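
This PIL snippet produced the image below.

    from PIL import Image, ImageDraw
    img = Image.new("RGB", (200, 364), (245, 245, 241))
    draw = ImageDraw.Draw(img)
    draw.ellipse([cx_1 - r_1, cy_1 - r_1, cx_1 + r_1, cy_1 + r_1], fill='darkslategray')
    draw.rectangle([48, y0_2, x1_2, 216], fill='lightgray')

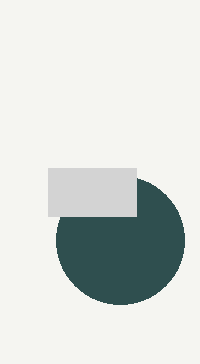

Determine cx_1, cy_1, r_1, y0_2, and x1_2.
cx_1 = 120; cy_1 = 240; r_1 = 64; y0_2 = 168; x1_2 = 136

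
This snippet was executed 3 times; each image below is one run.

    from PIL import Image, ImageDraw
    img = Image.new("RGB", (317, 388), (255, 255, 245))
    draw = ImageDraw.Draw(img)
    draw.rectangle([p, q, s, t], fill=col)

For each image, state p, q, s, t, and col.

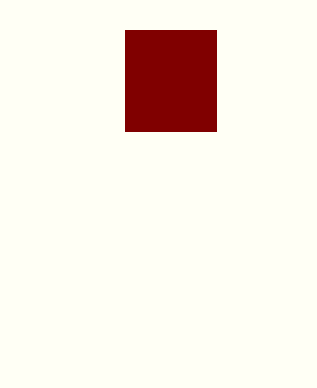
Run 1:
p = 125; q = 30; s = 216; t = 131; col = 'maroon'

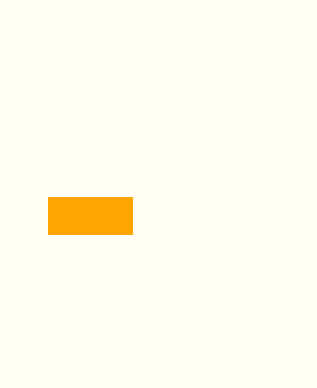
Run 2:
p = 48; q = 197; s = 132; t = 234; col = 'orange'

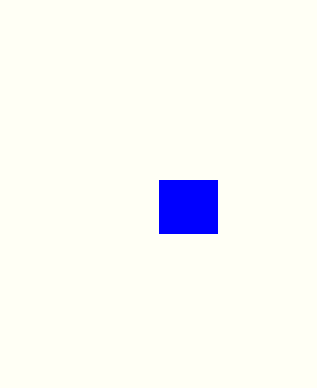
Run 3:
p = 159
q = 180
s = 217
t = 233
col = 'blue'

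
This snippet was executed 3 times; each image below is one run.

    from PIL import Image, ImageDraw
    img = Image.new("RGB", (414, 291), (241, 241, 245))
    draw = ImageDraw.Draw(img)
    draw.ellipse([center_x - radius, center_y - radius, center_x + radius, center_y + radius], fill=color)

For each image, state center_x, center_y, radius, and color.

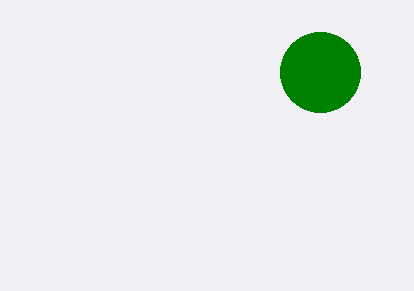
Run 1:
center_x = 320
center_y = 72
radius = 40
color = 'green'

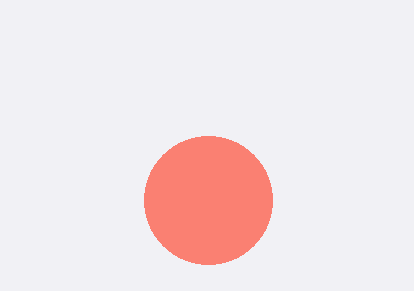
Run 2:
center_x = 208, center_y = 200, radius = 64, color = 'salmon'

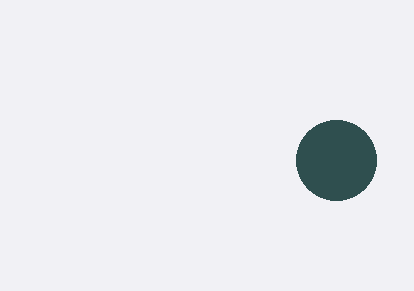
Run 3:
center_x = 336, center_y = 160, radius = 40, color = 'darkslategray'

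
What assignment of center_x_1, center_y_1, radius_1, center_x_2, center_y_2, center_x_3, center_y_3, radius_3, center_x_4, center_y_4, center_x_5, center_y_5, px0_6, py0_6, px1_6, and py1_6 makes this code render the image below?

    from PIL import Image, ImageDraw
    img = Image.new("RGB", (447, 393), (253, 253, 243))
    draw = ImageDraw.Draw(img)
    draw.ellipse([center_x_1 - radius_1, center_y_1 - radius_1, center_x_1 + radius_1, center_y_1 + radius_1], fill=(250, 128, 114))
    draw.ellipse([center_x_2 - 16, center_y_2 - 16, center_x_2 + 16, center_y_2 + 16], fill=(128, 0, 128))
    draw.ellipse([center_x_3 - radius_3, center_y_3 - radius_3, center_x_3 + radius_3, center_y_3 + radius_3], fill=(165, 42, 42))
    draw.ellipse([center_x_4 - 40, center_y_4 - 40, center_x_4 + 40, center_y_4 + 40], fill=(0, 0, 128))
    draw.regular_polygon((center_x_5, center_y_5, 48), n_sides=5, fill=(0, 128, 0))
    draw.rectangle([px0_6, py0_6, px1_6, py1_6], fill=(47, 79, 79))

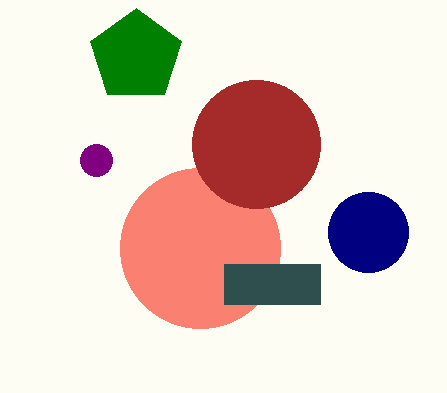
center_x_1 = 200, center_y_1 = 248, radius_1 = 80, center_x_2 = 96, center_y_2 = 160, center_x_3 = 256, center_y_3 = 144, radius_3 = 64, center_x_4 = 368, center_y_4 = 232, center_x_5 = 136, center_y_5 = 56, px0_6 = 224, py0_6 = 264, px1_6 = 320, py1_6 = 304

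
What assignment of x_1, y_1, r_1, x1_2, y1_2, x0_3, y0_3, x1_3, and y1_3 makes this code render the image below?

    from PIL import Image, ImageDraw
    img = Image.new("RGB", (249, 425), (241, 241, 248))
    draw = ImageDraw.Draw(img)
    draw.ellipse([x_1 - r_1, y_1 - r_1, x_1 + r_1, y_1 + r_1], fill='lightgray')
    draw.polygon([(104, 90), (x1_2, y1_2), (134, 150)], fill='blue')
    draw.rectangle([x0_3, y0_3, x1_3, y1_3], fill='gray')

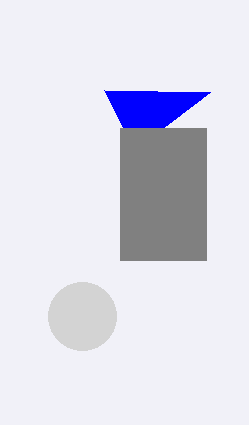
x_1 = 82, y_1 = 316, r_1 = 34, x1_2 = 210, y1_2 = 92, x0_3 = 120, y0_3 = 128, x1_3 = 206, y1_3 = 260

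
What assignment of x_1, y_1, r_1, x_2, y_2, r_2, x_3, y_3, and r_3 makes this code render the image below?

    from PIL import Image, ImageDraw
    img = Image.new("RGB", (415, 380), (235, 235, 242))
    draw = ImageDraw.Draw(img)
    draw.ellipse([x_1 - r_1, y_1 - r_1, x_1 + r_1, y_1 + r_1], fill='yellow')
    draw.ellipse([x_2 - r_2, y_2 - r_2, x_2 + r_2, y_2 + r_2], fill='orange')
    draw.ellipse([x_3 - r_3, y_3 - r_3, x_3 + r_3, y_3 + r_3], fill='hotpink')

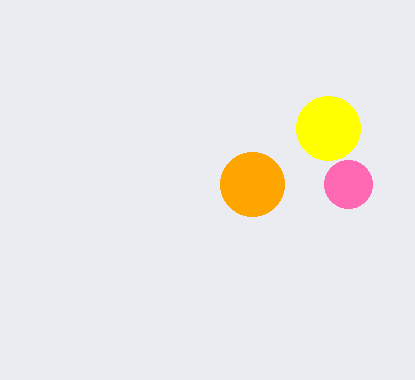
x_1 = 328; y_1 = 128; r_1 = 32; x_2 = 252; y_2 = 184; r_2 = 32; x_3 = 348; y_3 = 184; r_3 = 24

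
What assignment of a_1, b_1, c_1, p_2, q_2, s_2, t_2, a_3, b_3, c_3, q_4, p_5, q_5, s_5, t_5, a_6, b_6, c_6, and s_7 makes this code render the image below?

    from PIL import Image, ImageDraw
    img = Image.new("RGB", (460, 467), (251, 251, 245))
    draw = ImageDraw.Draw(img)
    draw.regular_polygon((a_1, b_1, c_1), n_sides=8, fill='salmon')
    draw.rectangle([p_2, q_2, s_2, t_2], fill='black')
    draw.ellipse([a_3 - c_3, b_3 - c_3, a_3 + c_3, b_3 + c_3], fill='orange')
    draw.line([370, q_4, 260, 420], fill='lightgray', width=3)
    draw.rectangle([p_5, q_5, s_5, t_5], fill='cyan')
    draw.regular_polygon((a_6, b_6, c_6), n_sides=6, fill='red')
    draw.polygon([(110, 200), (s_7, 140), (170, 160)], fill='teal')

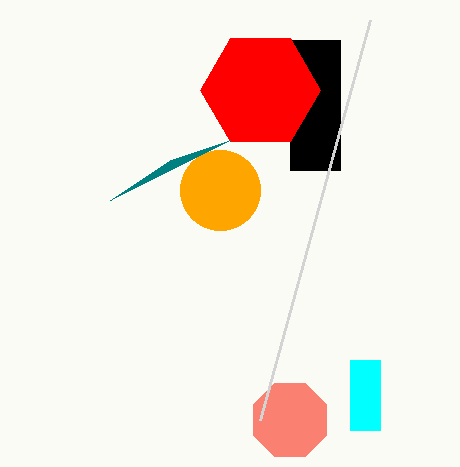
a_1 = 290, b_1 = 420, c_1 = 40, p_2 = 290, q_2 = 40, s_2 = 340, t_2 = 170, a_3 = 220, b_3 = 190, c_3 = 40, q_4 = 20, p_5 = 350, q_5 = 360, s_5 = 380, t_5 = 430, a_6 = 260, b_6 = 90, c_6 = 60, s_7 = 230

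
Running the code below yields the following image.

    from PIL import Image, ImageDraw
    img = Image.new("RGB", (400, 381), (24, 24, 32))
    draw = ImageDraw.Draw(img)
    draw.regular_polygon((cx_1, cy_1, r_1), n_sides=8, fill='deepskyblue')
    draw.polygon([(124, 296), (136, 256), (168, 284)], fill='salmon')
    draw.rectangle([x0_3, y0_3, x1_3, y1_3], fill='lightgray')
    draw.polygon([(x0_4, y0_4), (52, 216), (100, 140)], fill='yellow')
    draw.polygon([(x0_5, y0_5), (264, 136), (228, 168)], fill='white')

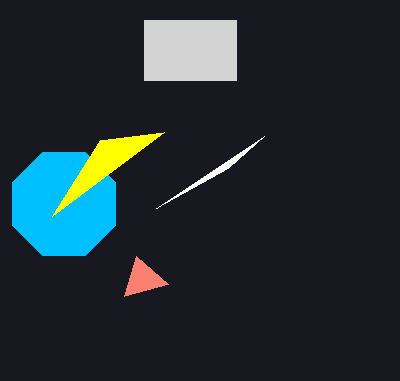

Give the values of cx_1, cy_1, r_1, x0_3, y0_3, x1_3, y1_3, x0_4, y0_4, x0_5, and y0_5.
cx_1 = 64; cy_1 = 204; r_1 = 56; x0_3 = 144; y0_3 = 20; x1_3 = 236; y1_3 = 80; x0_4 = 164; y0_4 = 132; x0_5 = 156; y0_5 = 208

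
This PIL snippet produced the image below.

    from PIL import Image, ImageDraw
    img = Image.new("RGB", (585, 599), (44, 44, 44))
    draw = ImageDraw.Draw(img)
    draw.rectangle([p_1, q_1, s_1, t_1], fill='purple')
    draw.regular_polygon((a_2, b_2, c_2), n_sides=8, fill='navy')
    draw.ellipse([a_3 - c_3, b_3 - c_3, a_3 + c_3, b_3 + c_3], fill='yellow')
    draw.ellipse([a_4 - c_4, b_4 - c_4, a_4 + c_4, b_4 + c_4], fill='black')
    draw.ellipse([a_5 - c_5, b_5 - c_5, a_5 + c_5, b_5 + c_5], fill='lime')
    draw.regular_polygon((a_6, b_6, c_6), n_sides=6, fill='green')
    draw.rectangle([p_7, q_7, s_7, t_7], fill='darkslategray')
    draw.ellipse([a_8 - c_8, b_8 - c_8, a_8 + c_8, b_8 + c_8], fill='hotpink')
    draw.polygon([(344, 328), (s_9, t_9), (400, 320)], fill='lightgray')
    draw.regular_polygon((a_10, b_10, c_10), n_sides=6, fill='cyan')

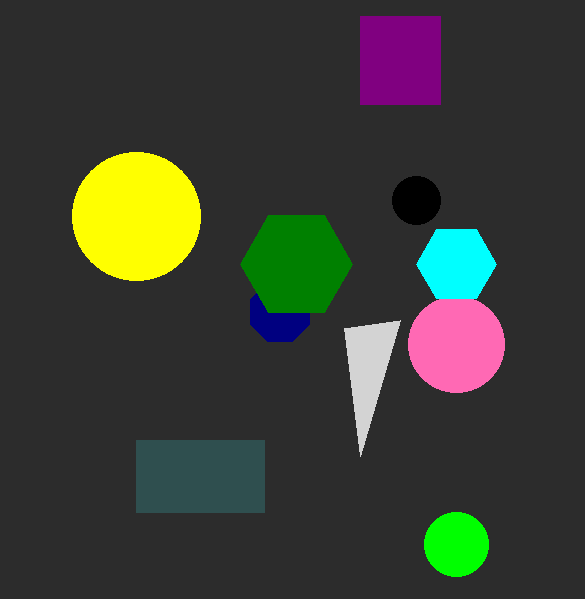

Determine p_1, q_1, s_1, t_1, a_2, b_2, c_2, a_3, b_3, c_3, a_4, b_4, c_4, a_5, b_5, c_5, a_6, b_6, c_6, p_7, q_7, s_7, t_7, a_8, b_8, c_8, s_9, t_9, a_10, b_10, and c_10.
p_1 = 360; q_1 = 16; s_1 = 440; t_1 = 104; a_2 = 280; b_2 = 312; c_2 = 32; a_3 = 136; b_3 = 216; c_3 = 64; a_4 = 416; b_4 = 200; c_4 = 24; a_5 = 456; b_5 = 544; c_5 = 32; a_6 = 296; b_6 = 264; c_6 = 56; p_7 = 136; q_7 = 440; s_7 = 264; t_7 = 512; a_8 = 456; b_8 = 344; c_8 = 48; s_9 = 360; t_9 = 456; a_10 = 456; b_10 = 264; c_10 = 40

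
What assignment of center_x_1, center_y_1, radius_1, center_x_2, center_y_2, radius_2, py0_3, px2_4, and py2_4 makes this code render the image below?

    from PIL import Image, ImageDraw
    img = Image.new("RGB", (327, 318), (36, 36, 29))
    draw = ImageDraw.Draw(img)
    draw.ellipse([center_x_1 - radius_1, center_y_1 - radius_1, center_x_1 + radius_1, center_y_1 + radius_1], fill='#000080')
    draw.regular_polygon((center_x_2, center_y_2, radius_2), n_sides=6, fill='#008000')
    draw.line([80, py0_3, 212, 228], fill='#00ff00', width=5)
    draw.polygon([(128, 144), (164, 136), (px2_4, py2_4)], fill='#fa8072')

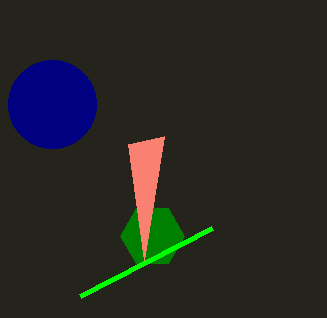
center_x_1 = 52, center_y_1 = 104, radius_1 = 44, center_x_2 = 152, center_y_2 = 236, radius_2 = 32, py0_3 = 296, px2_4 = 144, py2_4 = 260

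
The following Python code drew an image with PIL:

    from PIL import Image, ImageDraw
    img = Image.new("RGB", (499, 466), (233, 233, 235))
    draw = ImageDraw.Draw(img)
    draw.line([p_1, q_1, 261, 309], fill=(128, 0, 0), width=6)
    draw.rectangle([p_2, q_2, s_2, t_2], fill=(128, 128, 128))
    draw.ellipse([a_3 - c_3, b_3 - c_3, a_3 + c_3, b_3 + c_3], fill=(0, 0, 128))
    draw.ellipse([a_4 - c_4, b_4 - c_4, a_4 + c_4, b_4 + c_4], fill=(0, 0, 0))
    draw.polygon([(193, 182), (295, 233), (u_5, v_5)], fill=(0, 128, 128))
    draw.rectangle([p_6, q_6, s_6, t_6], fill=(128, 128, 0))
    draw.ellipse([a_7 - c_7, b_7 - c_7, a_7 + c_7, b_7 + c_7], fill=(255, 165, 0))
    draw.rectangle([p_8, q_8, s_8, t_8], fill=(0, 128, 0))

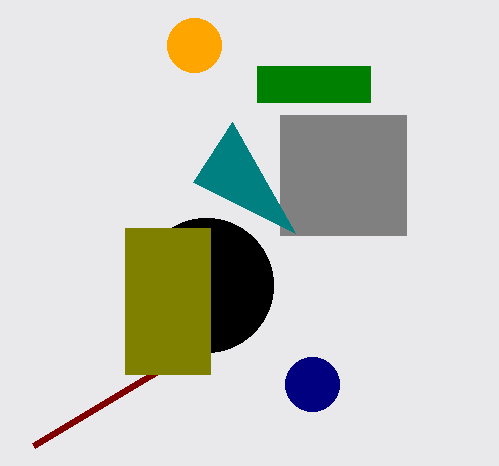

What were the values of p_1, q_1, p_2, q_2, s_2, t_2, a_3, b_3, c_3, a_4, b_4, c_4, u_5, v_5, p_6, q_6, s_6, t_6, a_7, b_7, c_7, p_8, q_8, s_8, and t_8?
p_1 = 34; q_1 = 445; p_2 = 280; q_2 = 115; s_2 = 406; t_2 = 235; a_3 = 312; b_3 = 384; c_3 = 27; a_4 = 206; b_4 = 285; c_4 = 67; u_5 = 232; v_5 = 122; p_6 = 125; q_6 = 228; s_6 = 210; t_6 = 374; a_7 = 194; b_7 = 45; c_7 = 27; p_8 = 257; q_8 = 66; s_8 = 370; t_8 = 102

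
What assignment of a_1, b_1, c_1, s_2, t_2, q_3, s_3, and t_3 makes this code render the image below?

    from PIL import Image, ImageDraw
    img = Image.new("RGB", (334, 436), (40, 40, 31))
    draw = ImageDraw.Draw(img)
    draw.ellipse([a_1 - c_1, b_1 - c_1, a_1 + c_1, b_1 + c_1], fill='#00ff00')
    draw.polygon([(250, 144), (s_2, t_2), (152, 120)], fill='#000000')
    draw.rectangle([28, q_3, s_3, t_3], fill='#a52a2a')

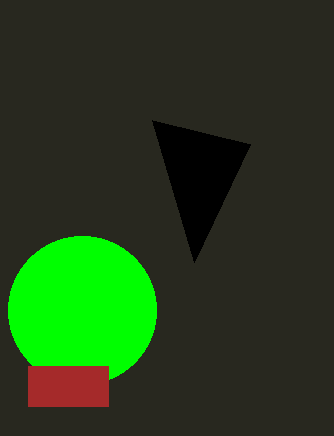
a_1 = 82
b_1 = 310
c_1 = 74
s_2 = 194
t_2 = 262
q_3 = 366
s_3 = 108
t_3 = 406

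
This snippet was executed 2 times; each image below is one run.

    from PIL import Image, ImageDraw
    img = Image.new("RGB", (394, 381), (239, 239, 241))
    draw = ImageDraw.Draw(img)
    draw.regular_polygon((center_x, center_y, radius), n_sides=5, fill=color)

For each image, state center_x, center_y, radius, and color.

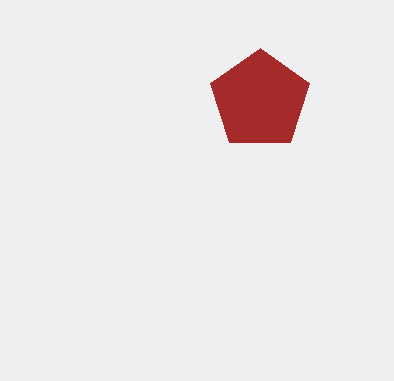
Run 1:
center_x = 260; center_y = 100; radius = 52; color = 'brown'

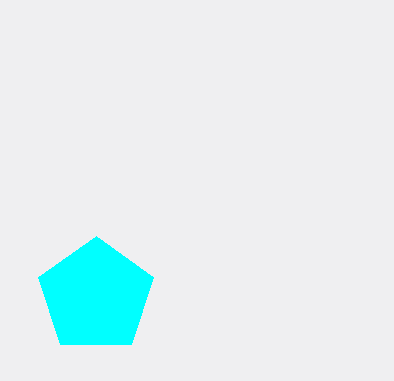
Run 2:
center_x = 96; center_y = 296; radius = 60; color = 'cyan'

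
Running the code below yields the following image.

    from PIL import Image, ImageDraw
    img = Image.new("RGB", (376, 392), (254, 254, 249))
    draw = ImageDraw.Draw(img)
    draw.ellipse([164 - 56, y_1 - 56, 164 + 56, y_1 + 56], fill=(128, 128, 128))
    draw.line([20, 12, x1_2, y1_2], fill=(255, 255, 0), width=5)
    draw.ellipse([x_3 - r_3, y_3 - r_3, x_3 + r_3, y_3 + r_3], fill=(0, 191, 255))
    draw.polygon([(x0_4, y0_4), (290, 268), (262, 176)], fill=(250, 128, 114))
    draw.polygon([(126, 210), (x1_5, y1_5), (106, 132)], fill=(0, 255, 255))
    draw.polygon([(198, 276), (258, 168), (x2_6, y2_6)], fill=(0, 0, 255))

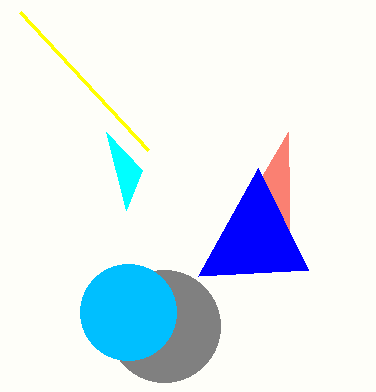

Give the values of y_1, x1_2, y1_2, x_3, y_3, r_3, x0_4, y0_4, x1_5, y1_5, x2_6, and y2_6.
y_1 = 326, x1_2 = 148, y1_2 = 150, x_3 = 128, y_3 = 312, r_3 = 48, x0_4 = 288, y0_4 = 132, x1_5 = 142, y1_5 = 170, x2_6 = 308, y2_6 = 270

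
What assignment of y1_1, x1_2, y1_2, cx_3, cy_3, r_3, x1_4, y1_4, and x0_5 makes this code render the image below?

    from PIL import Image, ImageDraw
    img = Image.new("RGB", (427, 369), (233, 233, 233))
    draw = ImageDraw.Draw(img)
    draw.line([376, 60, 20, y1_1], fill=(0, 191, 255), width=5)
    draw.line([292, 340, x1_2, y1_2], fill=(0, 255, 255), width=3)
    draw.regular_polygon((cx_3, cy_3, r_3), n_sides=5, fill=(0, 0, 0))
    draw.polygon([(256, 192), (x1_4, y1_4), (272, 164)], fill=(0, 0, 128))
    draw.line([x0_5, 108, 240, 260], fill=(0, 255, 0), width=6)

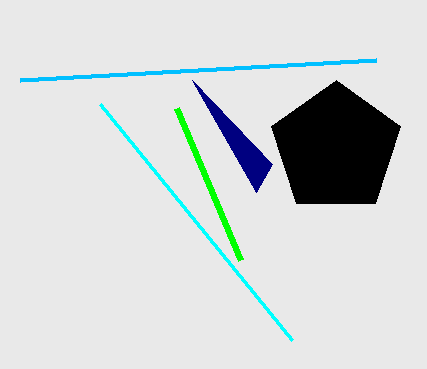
y1_1 = 80, x1_2 = 100, y1_2 = 104, cx_3 = 336, cy_3 = 148, r_3 = 68, x1_4 = 192, y1_4 = 80, x0_5 = 176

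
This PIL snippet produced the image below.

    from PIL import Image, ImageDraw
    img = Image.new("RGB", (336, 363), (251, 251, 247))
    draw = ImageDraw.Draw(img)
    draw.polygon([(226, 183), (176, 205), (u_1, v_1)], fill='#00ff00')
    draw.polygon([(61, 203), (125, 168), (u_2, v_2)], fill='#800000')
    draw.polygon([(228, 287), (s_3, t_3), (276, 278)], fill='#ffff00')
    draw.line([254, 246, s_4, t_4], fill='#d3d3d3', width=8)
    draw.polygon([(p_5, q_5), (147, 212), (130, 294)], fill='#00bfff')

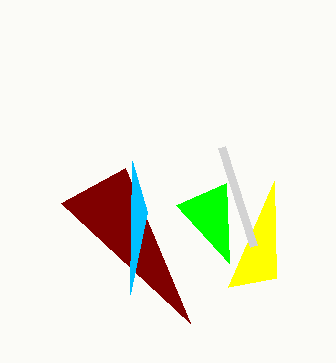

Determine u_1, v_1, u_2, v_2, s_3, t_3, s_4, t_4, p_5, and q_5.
u_1 = 229; v_1 = 263; u_2 = 190; v_2 = 323; s_3 = 274; t_3 = 181; s_4 = 222; t_4 = 147; p_5 = 132; q_5 = 161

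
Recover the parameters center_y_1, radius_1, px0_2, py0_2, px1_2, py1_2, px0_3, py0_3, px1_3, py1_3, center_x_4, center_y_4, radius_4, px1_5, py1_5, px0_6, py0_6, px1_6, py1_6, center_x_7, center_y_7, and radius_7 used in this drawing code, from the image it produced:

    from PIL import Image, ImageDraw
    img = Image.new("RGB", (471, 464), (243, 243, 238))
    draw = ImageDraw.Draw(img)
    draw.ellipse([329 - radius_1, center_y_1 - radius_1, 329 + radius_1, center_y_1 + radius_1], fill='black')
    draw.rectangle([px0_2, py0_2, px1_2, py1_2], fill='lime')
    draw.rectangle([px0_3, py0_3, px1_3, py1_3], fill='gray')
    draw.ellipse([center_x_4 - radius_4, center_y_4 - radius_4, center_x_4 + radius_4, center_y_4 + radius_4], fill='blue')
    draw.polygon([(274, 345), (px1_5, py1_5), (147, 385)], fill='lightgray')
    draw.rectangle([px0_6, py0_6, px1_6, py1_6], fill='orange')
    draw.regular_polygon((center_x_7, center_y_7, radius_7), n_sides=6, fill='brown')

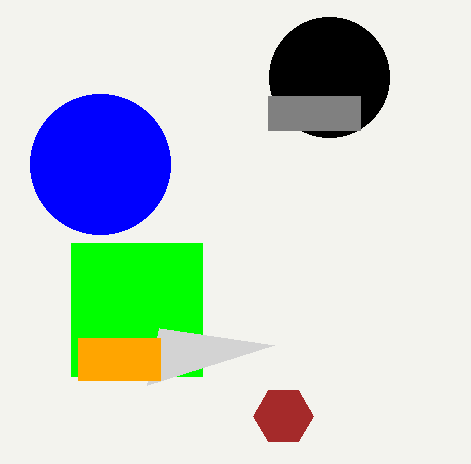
center_y_1 = 77; radius_1 = 60; px0_2 = 71; py0_2 = 243; px1_2 = 202; py1_2 = 376; px0_3 = 268; py0_3 = 96; px1_3 = 360; py1_3 = 130; center_x_4 = 100; center_y_4 = 164; radius_4 = 70; px1_5 = 159; py1_5 = 328; px0_6 = 78; py0_6 = 338; px1_6 = 160; py1_6 = 380; center_x_7 = 283; center_y_7 = 416; radius_7 = 30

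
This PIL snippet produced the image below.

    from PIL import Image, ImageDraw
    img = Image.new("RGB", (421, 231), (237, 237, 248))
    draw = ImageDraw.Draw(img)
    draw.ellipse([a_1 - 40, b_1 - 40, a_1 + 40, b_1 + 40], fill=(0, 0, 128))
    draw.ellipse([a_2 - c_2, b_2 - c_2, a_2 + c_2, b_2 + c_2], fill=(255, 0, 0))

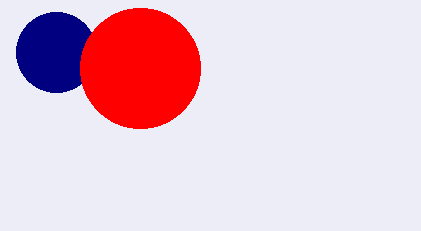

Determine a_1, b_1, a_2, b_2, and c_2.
a_1 = 56
b_1 = 52
a_2 = 140
b_2 = 68
c_2 = 60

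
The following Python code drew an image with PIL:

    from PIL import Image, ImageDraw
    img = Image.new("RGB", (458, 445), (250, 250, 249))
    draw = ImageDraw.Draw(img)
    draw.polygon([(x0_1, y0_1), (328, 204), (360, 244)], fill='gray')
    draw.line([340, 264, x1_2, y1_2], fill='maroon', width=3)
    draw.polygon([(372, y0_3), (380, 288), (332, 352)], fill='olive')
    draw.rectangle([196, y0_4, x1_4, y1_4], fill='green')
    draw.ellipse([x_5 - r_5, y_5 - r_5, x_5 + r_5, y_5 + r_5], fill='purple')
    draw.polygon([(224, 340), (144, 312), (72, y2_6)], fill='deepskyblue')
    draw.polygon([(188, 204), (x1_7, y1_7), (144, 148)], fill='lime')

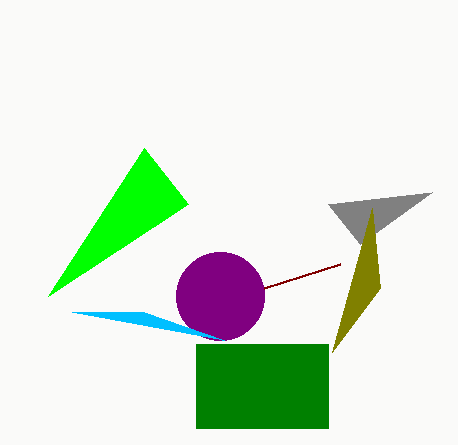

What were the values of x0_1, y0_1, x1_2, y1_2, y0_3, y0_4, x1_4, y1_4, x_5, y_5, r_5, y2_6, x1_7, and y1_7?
x0_1 = 432, y0_1 = 192, x1_2 = 264, y1_2 = 288, y0_3 = 208, y0_4 = 344, x1_4 = 328, y1_4 = 428, x_5 = 220, y_5 = 296, r_5 = 44, y2_6 = 312, x1_7 = 48, y1_7 = 296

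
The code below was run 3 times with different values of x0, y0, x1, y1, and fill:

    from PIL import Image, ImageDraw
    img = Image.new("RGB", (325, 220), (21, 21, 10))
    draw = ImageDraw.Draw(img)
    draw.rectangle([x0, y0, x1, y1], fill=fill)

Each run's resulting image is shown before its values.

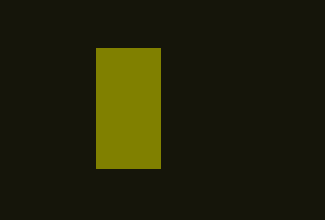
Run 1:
x0 = 96; y0 = 48; x1 = 160; y1 = 168; fill = 'olive'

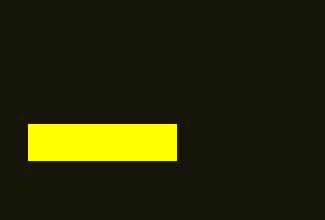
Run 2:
x0 = 28; y0 = 124; x1 = 176; y1 = 160; fill = 'yellow'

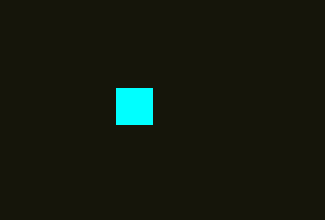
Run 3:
x0 = 116
y0 = 88
x1 = 152
y1 = 124
fill = 'cyan'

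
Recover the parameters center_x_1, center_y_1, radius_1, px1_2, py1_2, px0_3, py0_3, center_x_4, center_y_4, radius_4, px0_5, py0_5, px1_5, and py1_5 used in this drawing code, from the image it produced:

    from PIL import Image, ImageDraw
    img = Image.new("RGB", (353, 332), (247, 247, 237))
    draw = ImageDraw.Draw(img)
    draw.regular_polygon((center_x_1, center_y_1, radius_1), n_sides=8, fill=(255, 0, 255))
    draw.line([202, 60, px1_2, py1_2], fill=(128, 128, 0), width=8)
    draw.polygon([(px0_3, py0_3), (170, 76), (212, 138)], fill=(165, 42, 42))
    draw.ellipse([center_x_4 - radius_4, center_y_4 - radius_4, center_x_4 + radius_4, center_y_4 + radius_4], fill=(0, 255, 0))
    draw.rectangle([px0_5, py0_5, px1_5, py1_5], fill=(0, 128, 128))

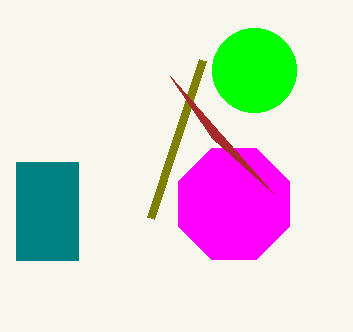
center_x_1 = 234, center_y_1 = 204, radius_1 = 60, px1_2 = 150, py1_2 = 218, px0_3 = 272, py0_3 = 192, center_x_4 = 254, center_y_4 = 70, radius_4 = 42, px0_5 = 16, py0_5 = 162, px1_5 = 78, py1_5 = 260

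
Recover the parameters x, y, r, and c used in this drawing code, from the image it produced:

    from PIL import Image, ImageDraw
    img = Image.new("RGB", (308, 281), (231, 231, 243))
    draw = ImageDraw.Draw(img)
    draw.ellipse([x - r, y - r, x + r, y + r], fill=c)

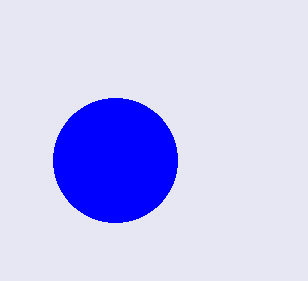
x = 115; y = 160; r = 62; c = 'blue'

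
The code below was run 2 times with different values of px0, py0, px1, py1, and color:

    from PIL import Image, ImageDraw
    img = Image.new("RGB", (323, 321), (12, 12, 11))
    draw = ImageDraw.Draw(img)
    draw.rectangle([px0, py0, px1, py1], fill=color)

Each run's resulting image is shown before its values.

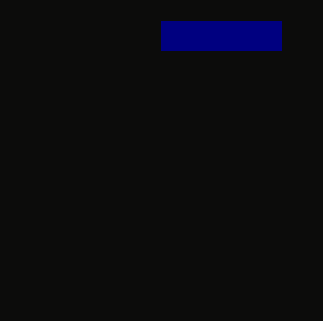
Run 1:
px0 = 161
py0 = 21
px1 = 281
py1 = 50
color = 'navy'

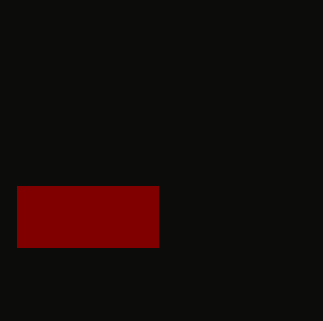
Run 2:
px0 = 17, py0 = 186, px1 = 158, py1 = 247, color = 'maroon'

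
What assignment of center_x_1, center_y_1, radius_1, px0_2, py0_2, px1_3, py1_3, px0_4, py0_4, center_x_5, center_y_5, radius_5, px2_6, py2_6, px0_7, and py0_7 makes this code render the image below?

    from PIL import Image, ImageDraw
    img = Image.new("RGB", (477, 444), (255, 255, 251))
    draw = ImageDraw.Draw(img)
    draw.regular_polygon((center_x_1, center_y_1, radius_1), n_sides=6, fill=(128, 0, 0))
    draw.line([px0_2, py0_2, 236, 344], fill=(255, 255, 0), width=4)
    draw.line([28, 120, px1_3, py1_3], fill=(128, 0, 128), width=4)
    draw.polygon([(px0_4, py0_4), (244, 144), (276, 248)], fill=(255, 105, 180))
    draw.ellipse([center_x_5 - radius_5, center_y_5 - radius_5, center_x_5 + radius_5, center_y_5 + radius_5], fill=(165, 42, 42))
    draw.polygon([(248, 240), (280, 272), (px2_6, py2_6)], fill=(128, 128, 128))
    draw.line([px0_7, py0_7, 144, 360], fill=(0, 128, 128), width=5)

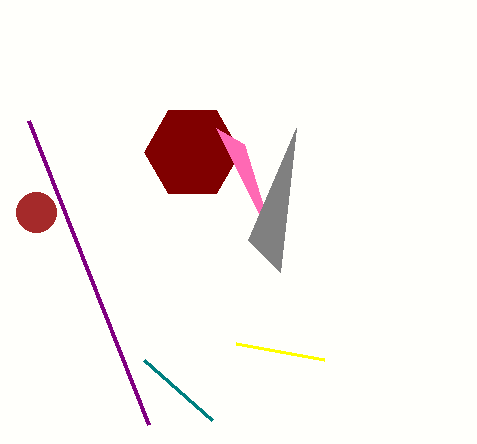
center_x_1 = 192, center_y_1 = 152, radius_1 = 48, px0_2 = 324, py0_2 = 360, px1_3 = 148, py1_3 = 424, px0_4 = 216, py0_4 = 128, center_x_5 = 36, center_y_5 = 212, radius_5 = 20, px2_6 = 296, py2_6 = 128, px0_7 = 212, py0_7 = 420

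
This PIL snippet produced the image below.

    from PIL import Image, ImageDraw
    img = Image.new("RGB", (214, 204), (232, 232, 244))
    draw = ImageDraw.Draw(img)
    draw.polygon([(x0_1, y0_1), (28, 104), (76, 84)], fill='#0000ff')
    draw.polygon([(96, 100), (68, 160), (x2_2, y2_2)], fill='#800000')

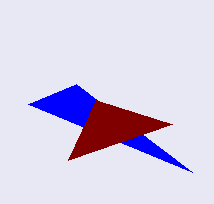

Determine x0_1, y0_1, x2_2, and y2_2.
x0_1 = 192
y0_1 = 172
x2_2 = 172
y2_2 = 124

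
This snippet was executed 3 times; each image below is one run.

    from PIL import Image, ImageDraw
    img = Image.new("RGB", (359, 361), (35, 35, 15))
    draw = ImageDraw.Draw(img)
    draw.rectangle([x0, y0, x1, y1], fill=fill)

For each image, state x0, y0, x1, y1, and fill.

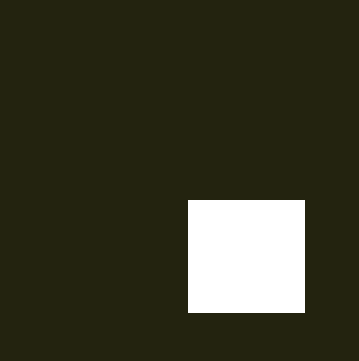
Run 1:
x0 = 188; y0 = 200; x1 = 304; y1 = 312; fill = 'white'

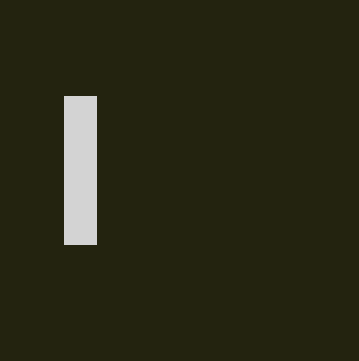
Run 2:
x0 = 64; y0 = 96; x1 = 96; y1 = 244; fill = 'lightgray'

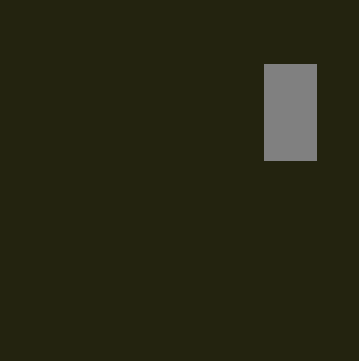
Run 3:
x0 = 264, y0 = 64, x1 = 316, y1 = 160, fill = 'gray'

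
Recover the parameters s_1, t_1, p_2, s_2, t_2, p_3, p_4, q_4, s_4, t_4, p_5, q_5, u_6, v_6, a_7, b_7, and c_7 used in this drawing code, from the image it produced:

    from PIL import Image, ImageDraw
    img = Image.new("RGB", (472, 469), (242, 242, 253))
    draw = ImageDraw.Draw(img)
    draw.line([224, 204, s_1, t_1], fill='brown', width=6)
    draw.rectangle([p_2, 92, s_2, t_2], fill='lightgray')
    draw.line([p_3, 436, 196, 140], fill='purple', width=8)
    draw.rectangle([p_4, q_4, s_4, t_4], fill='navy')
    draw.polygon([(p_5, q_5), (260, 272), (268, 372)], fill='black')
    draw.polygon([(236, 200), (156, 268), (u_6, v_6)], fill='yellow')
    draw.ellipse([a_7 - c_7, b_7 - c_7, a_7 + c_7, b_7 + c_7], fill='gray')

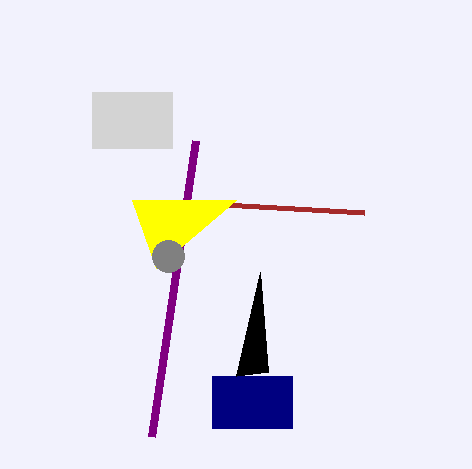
s_1 = 364, t_1 = 212, p_2 = 92, s_2 = 172, t_2 = 148, p_3 = 152, p_4 = 212, q_4 = 376, s_4 = 292, t_4 = 428, p_5 = 236, q_5 = 376, u_6 = 132, v_6 = 200, a_7 = 168, b_7 = 256, c_7 = 16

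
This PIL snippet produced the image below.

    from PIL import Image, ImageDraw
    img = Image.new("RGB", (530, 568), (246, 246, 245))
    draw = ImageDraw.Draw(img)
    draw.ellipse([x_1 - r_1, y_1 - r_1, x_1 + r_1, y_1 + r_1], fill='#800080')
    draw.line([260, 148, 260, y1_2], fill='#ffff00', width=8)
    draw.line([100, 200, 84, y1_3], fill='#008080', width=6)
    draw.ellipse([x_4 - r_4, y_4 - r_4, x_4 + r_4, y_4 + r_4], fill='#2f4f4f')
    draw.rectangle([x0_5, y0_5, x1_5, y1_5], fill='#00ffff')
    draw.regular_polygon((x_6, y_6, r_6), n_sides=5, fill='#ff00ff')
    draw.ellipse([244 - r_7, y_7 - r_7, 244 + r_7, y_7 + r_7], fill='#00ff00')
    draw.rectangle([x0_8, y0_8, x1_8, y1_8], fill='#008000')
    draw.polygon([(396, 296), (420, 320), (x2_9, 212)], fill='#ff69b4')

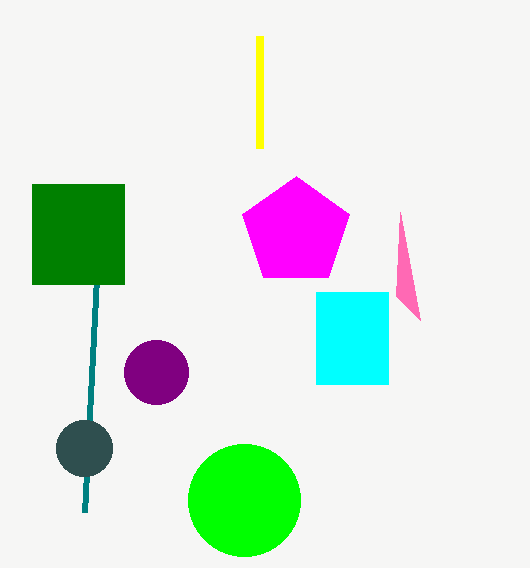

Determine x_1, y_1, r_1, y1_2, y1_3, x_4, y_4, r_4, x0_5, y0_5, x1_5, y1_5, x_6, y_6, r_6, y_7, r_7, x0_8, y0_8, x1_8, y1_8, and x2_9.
x_1 = 156, y_1 = 372, r_1 = 32, y1_2 = 36, y1_3 = 512, x_4 = 84, y_4 = 448, r_4 = 28, x0_5 = 316, y0_5 = 292, x1_5 = 388, y1_5 = 384, x_6 = 296, y_6 = 232, r_6 = 56, y_7 = 500, r_7 = 56, x0_8 = 32, y0_8 = 184, x1_8 = 124, y1_8 = 284, x2_9 = 400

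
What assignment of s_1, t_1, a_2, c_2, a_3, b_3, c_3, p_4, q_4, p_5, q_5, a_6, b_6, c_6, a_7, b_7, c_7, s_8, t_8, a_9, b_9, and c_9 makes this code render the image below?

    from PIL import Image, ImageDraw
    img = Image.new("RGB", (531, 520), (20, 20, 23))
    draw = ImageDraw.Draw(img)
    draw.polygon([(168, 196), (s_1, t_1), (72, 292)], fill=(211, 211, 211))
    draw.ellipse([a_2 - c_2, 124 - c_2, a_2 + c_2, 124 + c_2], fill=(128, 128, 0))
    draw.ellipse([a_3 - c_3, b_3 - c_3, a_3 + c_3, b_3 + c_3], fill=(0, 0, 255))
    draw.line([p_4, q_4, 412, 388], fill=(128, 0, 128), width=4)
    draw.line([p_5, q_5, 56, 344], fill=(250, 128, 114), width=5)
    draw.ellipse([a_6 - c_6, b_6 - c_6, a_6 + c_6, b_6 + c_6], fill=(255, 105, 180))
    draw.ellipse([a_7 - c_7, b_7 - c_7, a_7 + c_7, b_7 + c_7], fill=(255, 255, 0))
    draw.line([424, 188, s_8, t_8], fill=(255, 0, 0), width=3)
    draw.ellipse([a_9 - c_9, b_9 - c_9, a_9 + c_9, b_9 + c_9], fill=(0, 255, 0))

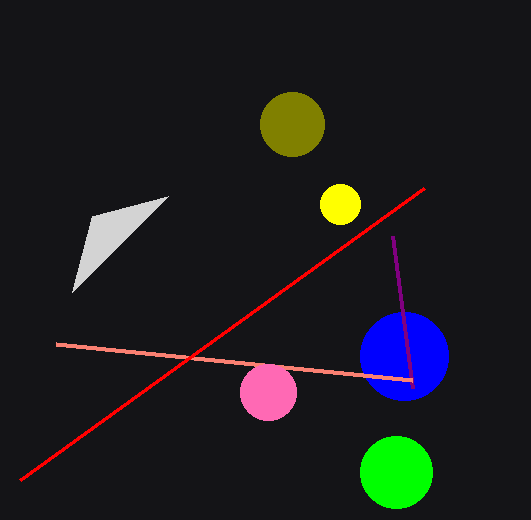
s_1 = 92
t_1 = 216
a_2 = 292
c_2 = 32
a_3 = 404
b_3 = 356
c_3 = 44
p_4 = 392
q_4 = 236
p_5 = 412
q_5 = 380
a_6 = 268
b_6 = 392
c_6 = 28
a_7 = 340
b_7 = 204
c_7 = 20
s_8 = 20
t_8 = 480
a_9 = 396
b_9 = 472
c_9 = 36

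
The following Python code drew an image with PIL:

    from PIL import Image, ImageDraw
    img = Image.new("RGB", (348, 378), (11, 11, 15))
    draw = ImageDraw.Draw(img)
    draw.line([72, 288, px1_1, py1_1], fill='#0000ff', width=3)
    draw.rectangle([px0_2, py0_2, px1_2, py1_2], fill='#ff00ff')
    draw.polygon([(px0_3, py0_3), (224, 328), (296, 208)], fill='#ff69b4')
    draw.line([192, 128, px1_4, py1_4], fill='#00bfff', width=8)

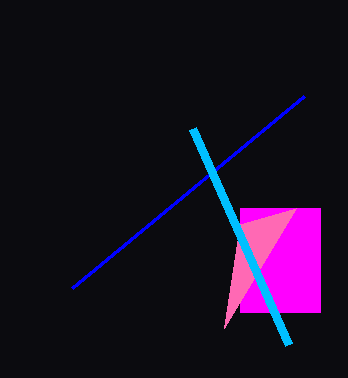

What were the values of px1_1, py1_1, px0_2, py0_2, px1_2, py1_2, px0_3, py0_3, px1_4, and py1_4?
px1_1 = 304, py1_1 = 96, px0_2 = 240, py0_2 = 208, px1_2 = 320, py1_2 = 312, px0_3 = 240, py0_3 = 224, px1_4 = 288, py1_4 = 344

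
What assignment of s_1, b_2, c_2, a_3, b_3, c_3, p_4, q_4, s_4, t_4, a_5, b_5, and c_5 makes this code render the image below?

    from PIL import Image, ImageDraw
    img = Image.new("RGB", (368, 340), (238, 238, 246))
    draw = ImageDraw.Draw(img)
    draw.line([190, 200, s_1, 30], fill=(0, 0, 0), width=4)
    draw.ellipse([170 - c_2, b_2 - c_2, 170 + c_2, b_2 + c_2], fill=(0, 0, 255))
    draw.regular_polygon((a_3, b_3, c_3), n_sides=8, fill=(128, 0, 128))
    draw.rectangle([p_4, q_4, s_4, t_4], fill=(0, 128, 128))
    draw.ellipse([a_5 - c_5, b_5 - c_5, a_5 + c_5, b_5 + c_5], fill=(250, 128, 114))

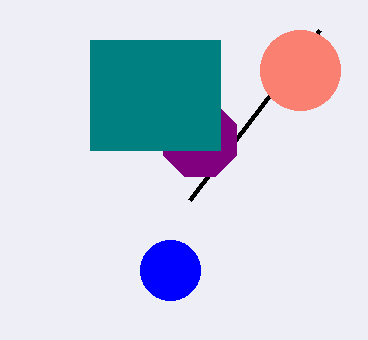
s_1 = 320
b_2 = 270
c_2 = 30
a_3 = 200
b_3 = 140
c_3 = 40
p_4 = 90
q_4 = 40
s_4 = 220
t_4 = 150
a_5 = 300
b_5 = 70
c_5 = 40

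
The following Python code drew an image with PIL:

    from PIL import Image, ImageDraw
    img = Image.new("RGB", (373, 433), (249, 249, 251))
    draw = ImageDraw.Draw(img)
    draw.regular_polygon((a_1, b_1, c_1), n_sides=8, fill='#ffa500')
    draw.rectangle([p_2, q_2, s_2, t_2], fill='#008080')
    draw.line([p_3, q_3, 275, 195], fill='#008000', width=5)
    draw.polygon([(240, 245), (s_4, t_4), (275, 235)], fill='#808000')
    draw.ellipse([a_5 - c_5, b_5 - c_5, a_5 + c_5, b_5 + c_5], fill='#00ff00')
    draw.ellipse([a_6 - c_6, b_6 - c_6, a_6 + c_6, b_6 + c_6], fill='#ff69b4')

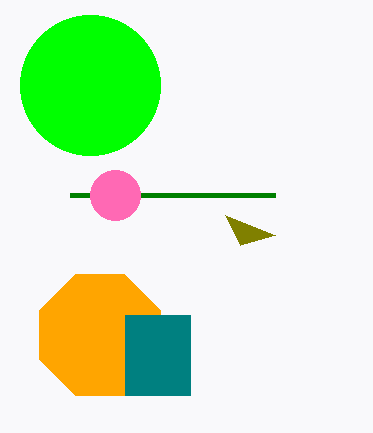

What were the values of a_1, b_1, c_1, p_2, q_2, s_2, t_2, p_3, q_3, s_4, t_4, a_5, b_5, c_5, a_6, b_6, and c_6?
a_1 = 100; b_1 = 335; c_1 = 65; p_2 = 125; q_2 = 315; s_2 = 190; t_2 = 395; p_3 = 70; q_3 = 195; s_4 = 225; t_4 = 215; a_5 = 90; b_5 = 85; c_5 = 70; a_6 = 115; b_6 = 195; c_6 = 25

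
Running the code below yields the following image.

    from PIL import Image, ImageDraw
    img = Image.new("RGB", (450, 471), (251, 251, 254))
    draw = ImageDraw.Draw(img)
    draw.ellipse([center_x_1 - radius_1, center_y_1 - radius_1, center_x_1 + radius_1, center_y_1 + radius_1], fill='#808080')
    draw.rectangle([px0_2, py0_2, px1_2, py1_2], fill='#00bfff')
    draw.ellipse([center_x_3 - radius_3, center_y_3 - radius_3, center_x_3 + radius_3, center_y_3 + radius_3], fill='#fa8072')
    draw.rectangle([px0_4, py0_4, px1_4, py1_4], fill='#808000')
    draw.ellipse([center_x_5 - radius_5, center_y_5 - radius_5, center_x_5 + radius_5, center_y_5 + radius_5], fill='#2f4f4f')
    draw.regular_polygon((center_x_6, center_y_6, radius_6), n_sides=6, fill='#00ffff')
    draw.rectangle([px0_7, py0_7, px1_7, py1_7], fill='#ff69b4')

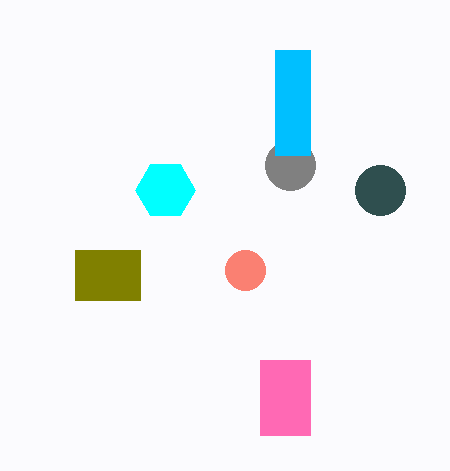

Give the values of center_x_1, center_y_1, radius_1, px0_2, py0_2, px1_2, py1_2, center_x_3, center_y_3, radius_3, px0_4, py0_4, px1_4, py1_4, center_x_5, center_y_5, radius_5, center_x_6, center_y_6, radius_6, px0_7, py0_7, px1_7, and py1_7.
center_x_1 = 290, center_y_1 = 165, radius_1 = 25, px0_2 = 275, py0_2 = 50, px1_2 = 310, py1_2 = 155, center_x_3 = 245, center_y_3 = 270, radius_3 = 20, px0_4 = 75, py0_4 = 250, px1_4 = 140, py1_4 = 300, center_x_5 = 380, center_y_5 = 190, radius_5 = 25, center_x_6 = 165, center_y_6 = 190, radius_6 = 30, px0_7 = 260, py0_7 = 360, px1_7 = 310, py1_7 = 435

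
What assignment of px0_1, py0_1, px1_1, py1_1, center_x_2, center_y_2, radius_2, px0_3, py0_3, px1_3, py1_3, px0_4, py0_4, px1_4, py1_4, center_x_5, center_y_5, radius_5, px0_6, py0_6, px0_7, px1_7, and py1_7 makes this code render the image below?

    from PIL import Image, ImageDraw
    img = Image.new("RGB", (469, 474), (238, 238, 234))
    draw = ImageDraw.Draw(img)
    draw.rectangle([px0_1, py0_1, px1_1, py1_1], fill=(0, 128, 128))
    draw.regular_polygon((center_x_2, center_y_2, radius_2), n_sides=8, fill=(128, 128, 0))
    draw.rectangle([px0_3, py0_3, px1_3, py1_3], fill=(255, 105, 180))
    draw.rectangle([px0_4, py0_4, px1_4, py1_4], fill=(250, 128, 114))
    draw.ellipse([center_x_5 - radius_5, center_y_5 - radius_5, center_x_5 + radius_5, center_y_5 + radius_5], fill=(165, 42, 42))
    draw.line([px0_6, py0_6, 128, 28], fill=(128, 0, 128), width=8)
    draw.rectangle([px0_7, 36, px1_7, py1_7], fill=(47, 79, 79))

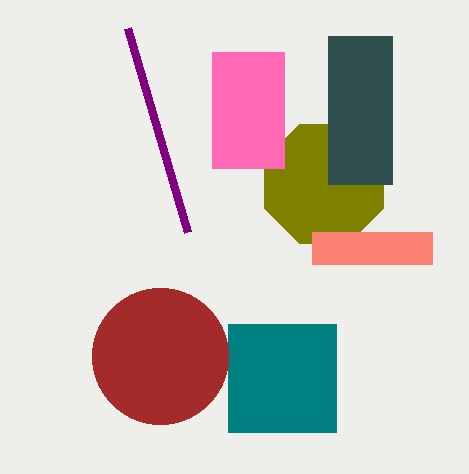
px0_1 = 228; py0_1 = 324; px1_1 = 336; py1_1 = 432; center_x_2 = 324; center_y_2 = 184; radius_2 = 64; px0_3 = 212; py0_3 = 52; px1_3 = 284; py1_3 = 168; px0_4 = 312; py0_4 = 232; px1_4 = 432; py1_4 = 264; center_x_5 = 160; center_y_5 = 356; radius_5 = 68; px0_6 = 188; py0_6 = 232; px0_7 = 328; px1_7 = 392; py1_7 = 184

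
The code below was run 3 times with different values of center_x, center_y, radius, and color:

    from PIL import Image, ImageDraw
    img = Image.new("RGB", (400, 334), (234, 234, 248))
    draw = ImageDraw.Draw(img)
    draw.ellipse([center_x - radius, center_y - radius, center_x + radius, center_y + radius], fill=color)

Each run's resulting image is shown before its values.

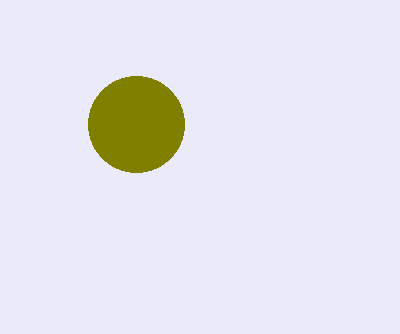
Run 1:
center_x = 136
center_y = 124
radius = 48
color = 'olive'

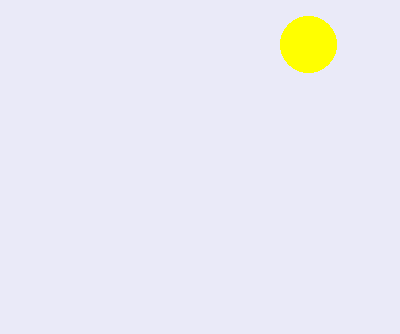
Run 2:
center_x = 308, center_y = 44, radius = 28, color = 'yellow'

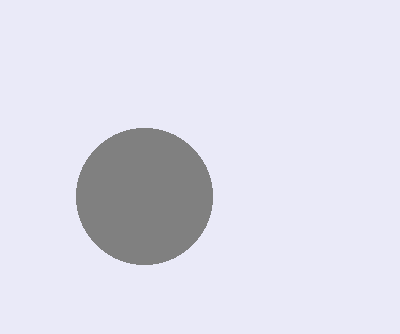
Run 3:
center_x = 144
center_y = 196
radius = 68
color = 'gray'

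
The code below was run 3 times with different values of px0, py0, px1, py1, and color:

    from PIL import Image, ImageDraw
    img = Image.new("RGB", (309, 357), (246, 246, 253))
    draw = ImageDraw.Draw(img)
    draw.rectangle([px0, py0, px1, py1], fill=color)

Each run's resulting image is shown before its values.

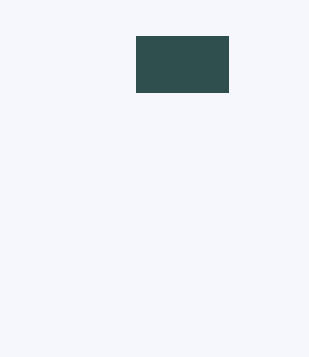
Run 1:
px0 = 136
py0 = 36
px1 = 228
py1 = 92
color = 'darkslategray'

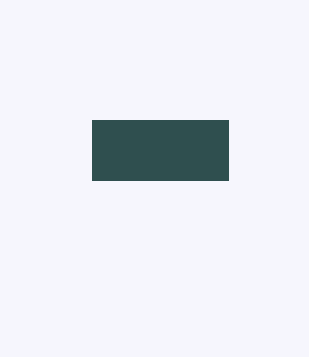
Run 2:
px0 = 92; py0 = 120; px1 = 228; py1 = 180; color = 'darkslategray'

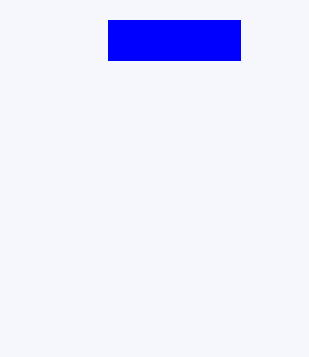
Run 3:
px0 = 108
py0 = 20
px1 = 240
py1 = 60
color = 'blue'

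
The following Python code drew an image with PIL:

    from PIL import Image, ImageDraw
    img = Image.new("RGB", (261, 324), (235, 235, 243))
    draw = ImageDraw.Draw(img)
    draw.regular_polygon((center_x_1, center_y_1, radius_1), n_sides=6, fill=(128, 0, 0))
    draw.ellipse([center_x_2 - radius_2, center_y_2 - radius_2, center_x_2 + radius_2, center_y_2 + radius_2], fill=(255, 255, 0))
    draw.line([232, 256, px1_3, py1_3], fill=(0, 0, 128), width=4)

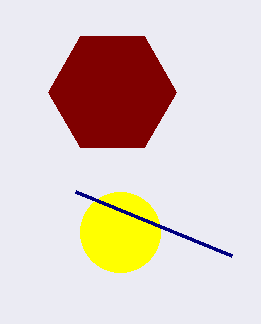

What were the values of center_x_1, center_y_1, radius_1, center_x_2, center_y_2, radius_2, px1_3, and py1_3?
center_x_1 = 112, center_y_1 = 92, radius_1 = 64, center_x_2 = 120, center_y_2 = 232, radius_2 = 40, px1_3 = 76, py1_3 = 192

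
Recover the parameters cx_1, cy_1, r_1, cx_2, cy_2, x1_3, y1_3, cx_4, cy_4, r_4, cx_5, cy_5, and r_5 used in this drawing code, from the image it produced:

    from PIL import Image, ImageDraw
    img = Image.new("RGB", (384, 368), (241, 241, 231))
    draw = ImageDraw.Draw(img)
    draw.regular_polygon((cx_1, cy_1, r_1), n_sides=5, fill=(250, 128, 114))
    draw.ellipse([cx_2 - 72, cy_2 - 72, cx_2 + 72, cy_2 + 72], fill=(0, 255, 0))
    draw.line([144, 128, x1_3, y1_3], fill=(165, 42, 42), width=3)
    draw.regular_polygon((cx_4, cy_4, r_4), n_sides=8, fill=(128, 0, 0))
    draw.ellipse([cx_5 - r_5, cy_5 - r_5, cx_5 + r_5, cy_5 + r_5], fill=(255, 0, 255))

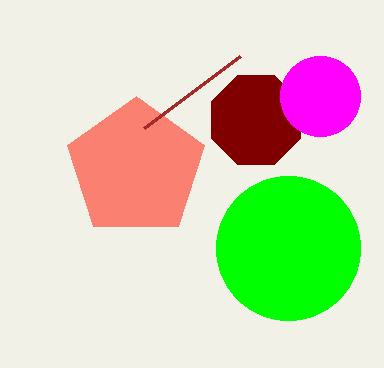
cx_1 = 136; cy_1 = 168; r_1 = 72; cx_2 = 288; cy_2 = 248; x1_3 = 240; y1_3 = 56; cx_4 = 256; cy_4 = 120; r_4 = 48; cx_5 = 320; cy_5 = 96; r_5 = 40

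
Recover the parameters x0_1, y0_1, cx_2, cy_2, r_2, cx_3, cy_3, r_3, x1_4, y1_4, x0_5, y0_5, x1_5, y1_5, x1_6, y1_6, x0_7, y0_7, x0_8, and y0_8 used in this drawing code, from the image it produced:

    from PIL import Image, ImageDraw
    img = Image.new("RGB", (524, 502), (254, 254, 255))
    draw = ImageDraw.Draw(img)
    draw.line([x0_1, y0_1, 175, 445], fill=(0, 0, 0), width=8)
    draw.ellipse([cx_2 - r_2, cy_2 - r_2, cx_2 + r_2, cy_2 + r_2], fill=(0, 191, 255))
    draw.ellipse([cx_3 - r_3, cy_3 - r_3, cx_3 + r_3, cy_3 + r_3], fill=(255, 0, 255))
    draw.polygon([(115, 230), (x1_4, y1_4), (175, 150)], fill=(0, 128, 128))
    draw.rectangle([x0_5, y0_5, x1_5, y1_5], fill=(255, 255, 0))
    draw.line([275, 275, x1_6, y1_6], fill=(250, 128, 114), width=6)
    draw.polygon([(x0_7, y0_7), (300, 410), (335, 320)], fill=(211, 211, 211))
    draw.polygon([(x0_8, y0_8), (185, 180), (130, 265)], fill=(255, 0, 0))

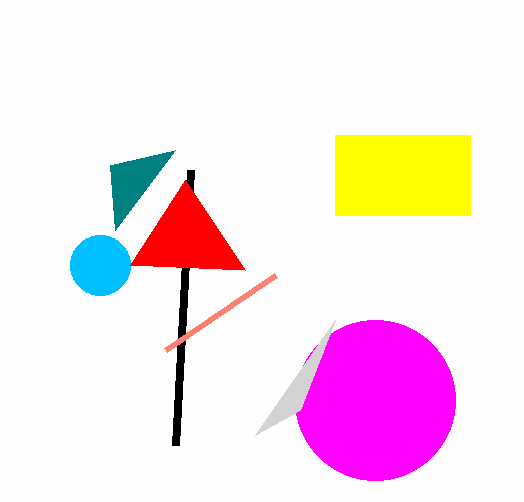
x0_1 = 190, y0_1 = 170, cx_2 = 100, cy_2 = 265, r_2 = 30, cx_3 = 375, cy_3 = 400, r_3 = 80, x1_4 = 110, y1_4 = 165, x0_5 = 335, y0_5 = 135, x1_5 = 470, y1_5 = 215, x1_6 = 165, y1_6 = 350, x0_7 = 255, y0_7 = 435, x0_8 = 245, y0_8 = 270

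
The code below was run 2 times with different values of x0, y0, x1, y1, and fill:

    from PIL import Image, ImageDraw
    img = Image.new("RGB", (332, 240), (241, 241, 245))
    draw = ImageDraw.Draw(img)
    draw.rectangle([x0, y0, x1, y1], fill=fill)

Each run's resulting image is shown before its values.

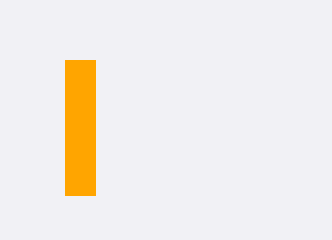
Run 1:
x0 = 65
y0 = 60
x1 = 95
y1 = 195
fill = 'orange'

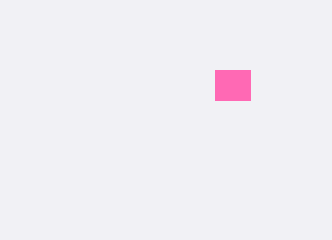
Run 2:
x0 = 215; y0 = 70; x1 = 250; y1 = 100; fill = 'hotpink'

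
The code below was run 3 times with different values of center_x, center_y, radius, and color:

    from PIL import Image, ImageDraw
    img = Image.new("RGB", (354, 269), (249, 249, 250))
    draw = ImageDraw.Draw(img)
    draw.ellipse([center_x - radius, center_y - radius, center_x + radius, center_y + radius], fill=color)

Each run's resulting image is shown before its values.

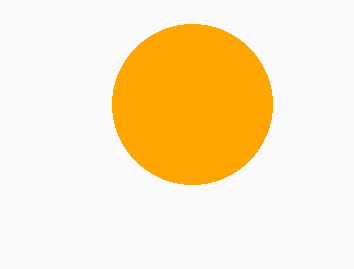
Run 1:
center_x = 192; center_y = 104; radius = 80; color = 'orange'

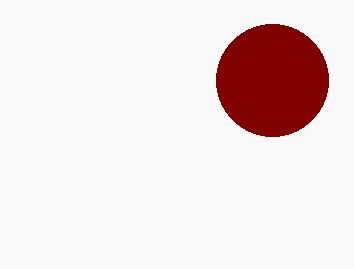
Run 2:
center_x = 272, center_y = 80, radius = 56, color = 'maroon'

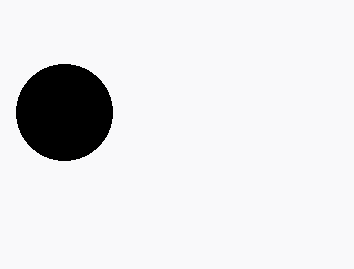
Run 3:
center_x = 64, center_y = 112, radius = 48, color = 'black'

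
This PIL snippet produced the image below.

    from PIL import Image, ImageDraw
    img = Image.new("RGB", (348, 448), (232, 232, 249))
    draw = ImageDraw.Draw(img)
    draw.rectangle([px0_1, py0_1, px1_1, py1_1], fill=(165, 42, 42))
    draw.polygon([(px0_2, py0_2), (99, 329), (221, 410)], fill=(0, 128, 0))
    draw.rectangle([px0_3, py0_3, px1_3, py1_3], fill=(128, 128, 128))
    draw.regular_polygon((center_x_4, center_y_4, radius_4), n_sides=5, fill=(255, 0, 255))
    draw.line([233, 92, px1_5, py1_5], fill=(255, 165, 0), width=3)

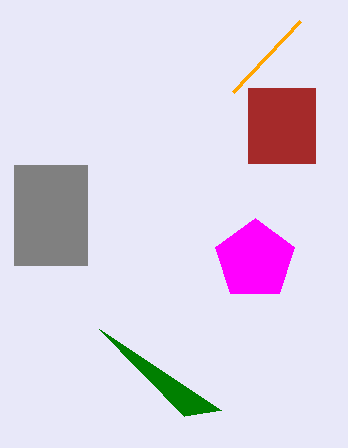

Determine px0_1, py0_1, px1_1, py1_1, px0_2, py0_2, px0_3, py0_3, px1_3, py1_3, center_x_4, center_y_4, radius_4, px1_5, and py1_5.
px0_1 = 248; py0_1 = 88; px1_1 = 315; py1_1 = 163; px0_2 = 184; py0_2 = 416; px0_3 = 14; py0_3 = 165; px1_3 = 87; py1_3 = 265; center_x_4 = 255; center_y_4 = 260; radius_4 = 42; px1_5 = 300; py1_5 = 21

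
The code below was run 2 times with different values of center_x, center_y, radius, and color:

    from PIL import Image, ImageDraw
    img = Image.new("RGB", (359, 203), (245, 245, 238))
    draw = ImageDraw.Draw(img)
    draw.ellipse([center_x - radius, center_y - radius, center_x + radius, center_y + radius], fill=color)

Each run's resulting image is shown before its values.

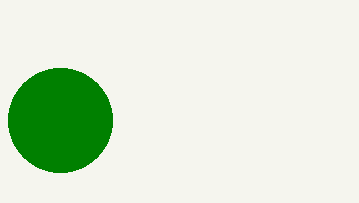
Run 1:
center_x = 60
center_y = 120
radius = 52
color = 'green'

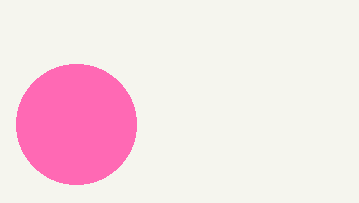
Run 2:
center_x = 76; center_y = 124; radius = 60; color = 'hotpink'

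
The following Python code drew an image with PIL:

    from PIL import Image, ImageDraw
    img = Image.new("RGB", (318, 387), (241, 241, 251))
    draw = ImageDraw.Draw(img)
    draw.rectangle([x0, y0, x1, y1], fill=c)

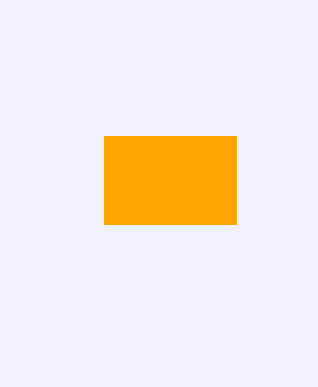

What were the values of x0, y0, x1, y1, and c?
x0 = 104
y0 = 136
x1 = 236
y1 = 224
c = 'orange'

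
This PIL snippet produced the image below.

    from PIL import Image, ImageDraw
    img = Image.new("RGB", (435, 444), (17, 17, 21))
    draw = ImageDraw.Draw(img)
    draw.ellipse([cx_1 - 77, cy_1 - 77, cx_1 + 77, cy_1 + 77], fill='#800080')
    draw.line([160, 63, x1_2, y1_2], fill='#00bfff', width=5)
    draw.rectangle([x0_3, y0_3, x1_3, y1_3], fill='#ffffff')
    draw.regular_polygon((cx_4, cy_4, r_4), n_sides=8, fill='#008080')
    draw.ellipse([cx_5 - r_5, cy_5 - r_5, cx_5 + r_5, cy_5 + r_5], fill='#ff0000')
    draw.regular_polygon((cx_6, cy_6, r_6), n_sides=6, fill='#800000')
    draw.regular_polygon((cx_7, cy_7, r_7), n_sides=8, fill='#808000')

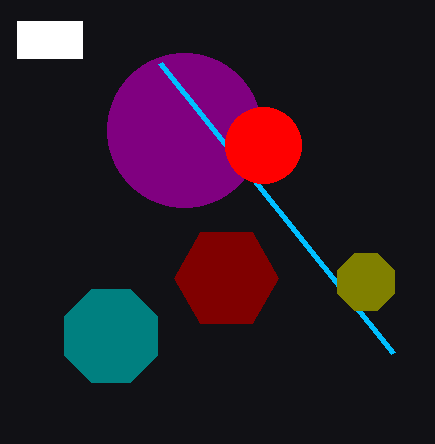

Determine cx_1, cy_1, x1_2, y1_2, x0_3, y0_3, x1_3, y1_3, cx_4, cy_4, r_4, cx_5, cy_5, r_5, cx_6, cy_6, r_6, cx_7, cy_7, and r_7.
cx_1 = 184; cy_1 = 130; x1_2 = 393; y1_2 = 353; x0_3 = 17; y0_3 = 21; x1_3 = 82; y1_3 = 58; cx_4 = 111; cy_4 = 336; r_4 = 50; cx_5 = 263; cy_5 = 145; r_5 = 38; cx_6 = 226; cy_6 = 278; r_6 = 52; cx_7 = 366; cy_7 = 282; r_7 = 31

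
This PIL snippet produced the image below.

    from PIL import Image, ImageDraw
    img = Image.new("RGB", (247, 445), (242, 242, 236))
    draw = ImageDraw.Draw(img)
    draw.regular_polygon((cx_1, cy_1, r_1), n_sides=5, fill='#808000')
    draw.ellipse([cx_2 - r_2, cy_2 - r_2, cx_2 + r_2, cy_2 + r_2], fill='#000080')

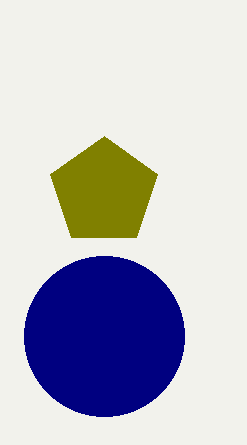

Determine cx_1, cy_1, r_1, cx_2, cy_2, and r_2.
cx_1 = 104
cy_1 = 192
r_1 = 56
cx_2 = 104
cy_2 = 336
r_2 = 80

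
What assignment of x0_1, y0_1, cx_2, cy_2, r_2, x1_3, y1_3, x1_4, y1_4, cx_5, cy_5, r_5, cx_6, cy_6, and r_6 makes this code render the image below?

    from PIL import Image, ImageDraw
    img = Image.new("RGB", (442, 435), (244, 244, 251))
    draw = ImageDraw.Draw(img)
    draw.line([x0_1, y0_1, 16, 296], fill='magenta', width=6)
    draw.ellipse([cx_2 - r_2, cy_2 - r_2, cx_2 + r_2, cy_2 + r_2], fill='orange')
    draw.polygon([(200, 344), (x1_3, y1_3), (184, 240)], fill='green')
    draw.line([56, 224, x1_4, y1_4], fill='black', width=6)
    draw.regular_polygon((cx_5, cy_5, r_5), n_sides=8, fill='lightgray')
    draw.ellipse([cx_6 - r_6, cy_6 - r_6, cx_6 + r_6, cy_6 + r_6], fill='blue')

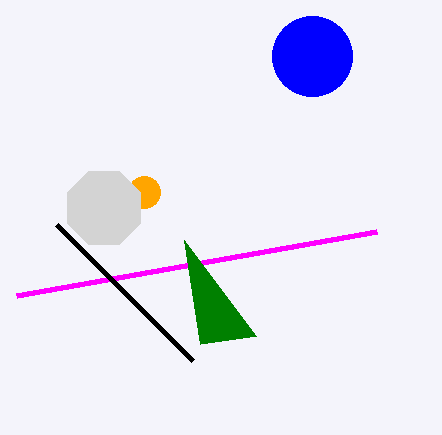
x0_1 = 376, y0_1 = 232, cx_2 = 144, cy_2 = 192, r_2 = 16, x1_3 = 256, y1_3 = 336, x1_4 = 192, y1_4 = 360, cx_5 = 104, cy_5 = 208, r_5 = 40, cx_6 = 312, cy_6 = 56, r_6 = 40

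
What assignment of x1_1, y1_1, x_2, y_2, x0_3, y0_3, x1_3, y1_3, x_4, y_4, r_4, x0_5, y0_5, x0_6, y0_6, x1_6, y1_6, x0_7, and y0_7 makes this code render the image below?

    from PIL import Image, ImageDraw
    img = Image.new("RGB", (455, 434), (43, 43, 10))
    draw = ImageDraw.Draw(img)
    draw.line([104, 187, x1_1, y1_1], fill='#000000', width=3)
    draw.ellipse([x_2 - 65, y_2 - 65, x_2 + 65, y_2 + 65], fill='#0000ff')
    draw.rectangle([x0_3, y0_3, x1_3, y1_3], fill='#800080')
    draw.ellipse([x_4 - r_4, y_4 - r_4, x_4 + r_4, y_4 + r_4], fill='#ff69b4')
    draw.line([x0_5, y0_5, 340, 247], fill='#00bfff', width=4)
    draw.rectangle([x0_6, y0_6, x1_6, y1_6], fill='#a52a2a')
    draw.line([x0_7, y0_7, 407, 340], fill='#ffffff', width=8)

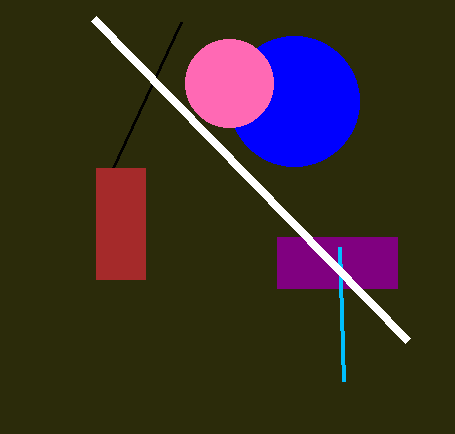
x1_1 = 181; y1_1 = 22; x_2 = 294; y_2 = 101; x0_3 = 277; y0_3 = 237; x1_3 = 397; y1_3 = 288; x_4 = 229; y_4 = 83; r_4 = 44; x0_5 = 344; y0_5 = 381; x0_6 = 96; y0_6 = 168; x1_6 = 145; y1_6 = 279; x0_7 = 93; y0_7 = 18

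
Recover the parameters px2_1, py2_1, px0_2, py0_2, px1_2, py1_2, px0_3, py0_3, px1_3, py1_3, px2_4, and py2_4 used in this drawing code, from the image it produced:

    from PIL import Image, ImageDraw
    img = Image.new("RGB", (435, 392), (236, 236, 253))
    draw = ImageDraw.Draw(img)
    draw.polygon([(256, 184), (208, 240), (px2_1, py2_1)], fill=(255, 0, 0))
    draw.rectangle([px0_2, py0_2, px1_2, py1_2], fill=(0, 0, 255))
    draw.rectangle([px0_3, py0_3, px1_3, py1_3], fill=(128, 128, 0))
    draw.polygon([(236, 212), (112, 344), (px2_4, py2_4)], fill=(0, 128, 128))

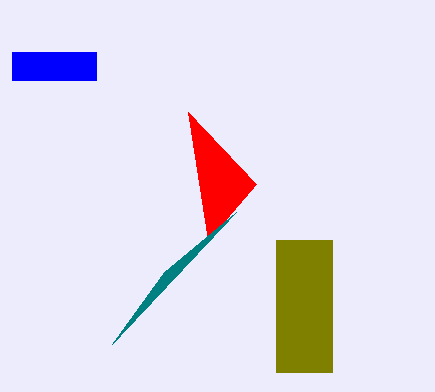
px2_1 = 188, py2_1 = 112, px0_2 = 12, py0_2 = 52, px1_2 = 96, py1_2 = 80, px0_3 = 276, py0_3 = 240, px1_3 = 332, py1_3 = 372, px2_4 = 164, py2_4 = 272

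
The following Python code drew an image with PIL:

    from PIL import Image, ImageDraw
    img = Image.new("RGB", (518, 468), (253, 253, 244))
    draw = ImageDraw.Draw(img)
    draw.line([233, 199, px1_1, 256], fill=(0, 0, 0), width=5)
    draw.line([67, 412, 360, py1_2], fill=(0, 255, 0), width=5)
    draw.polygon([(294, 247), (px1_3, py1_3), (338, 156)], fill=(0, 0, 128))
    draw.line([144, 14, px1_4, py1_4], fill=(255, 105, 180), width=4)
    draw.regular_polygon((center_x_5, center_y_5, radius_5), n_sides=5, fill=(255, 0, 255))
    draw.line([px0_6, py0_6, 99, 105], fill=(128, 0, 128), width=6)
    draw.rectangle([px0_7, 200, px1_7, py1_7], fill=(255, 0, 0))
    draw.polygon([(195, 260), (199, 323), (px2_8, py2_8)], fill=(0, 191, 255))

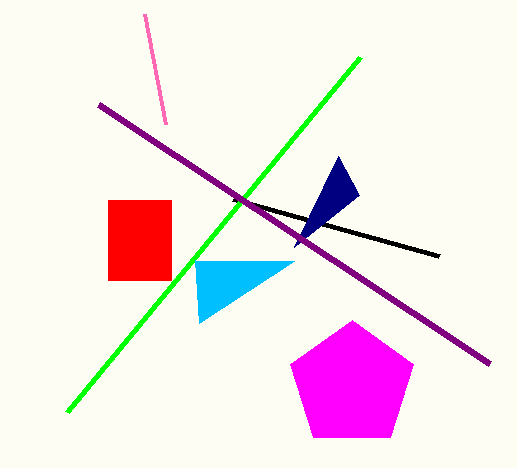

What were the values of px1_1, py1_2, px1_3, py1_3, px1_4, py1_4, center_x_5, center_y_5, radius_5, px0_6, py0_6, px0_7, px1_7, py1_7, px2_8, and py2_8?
px1_1 = 439
py1_2 = 57
px1_3 = 359
py1_3 = 195
px1_4 = 165
py1_4 = 124
center_x_5 = 352
center_y_5 = 385
radius_5 = 65
px0_6 = 490
py0_6 = 364
px0_7 = 108
px1_7 = 171
py1_7 = 280
px2_8 = 294
py2_8 = 261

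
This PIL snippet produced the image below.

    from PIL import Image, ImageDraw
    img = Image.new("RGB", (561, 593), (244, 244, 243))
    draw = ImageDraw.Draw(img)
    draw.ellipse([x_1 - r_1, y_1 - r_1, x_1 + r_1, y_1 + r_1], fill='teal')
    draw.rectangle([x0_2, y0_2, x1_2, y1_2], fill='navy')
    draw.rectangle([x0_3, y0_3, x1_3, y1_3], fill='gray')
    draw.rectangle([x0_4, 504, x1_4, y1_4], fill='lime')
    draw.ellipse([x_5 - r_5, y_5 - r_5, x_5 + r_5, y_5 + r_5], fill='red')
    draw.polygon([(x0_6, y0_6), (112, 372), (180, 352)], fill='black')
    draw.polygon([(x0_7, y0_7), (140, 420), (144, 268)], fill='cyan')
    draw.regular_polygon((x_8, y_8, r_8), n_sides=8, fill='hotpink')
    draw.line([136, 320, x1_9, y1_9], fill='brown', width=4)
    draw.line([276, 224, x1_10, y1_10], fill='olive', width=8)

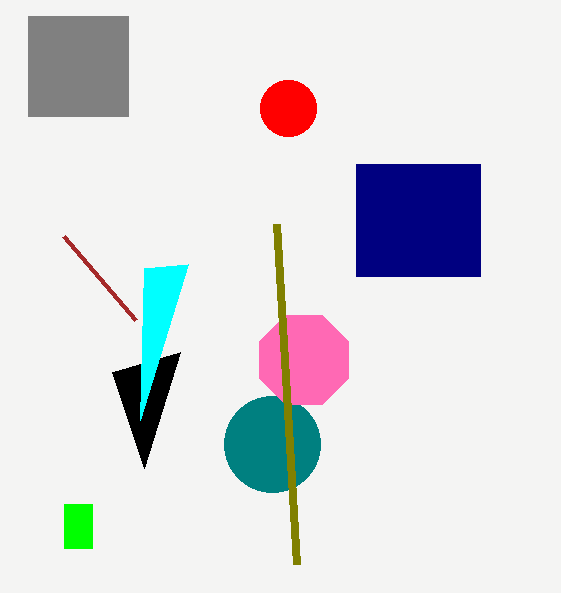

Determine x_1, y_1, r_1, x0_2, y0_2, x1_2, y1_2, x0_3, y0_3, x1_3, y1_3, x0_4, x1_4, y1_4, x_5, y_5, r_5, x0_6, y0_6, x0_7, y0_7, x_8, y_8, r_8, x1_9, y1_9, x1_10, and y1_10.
x_1 = 272, y_1 = 444, r_1 = 48, x0_2 = 356, y0_2 = 164, x1_2 = 480, y1_2 = 276, x0_3 = 28, y0_3 = 16, x1_3 = 128, y1_3 = 116, x0_4 = 64, x1_4 = 92, y1_4 = 548, x_5 = 288, y_5 = 108, r_5 = 28, x0_6 = 144, y0_6 = 468, x0_7 = 188, y0_7 = 264, x_8 = 304, y_8 = 360, r_8 = 48, x1_9 = 64, y1_9 = 236, x1_10 = 296, y1_10 = 564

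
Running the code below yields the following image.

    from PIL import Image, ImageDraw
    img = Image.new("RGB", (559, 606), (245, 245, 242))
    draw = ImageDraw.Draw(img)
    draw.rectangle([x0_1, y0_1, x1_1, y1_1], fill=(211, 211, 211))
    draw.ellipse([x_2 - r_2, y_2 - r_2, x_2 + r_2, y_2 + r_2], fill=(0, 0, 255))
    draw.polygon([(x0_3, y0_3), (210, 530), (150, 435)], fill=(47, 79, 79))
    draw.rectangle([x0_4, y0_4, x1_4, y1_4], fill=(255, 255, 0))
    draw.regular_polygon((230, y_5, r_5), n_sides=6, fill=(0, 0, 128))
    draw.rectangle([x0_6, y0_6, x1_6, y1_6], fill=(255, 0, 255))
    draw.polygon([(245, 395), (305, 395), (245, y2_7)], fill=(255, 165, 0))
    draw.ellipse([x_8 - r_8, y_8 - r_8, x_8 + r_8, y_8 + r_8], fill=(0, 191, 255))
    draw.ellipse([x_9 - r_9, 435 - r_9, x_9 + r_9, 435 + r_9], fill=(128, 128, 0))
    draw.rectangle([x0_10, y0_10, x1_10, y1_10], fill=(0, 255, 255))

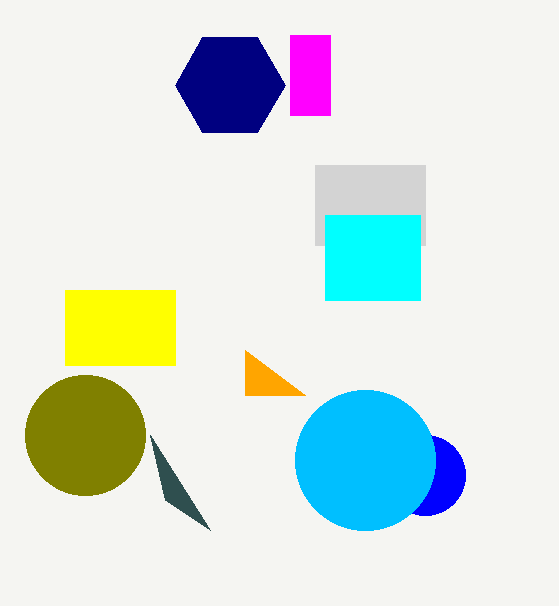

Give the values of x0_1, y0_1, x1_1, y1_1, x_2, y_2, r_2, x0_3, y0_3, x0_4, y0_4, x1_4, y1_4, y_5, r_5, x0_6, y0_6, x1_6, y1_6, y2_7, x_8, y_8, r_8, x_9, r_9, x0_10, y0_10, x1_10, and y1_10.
x0_1 = 315; y0_1 = 165; x1_1 = 425; y1_1 = 245; x_2 = 425; y_2 = 475; r_2 = 40; x0_3 = 165; y0_3 = 500; x0_4 = 65; y0_4 = 290; x1_4 = 175; y1_4 = 365; y_5 = 85; r_5 = 55; x0_6 = 290; y0_6 = 35; x1_6 = 330; y1_6 = 115; y2_7 = 350; x_8 = 365; y_8 = 460; r_8 = 70; x_9 = 85; r_9 = 60; x0_10 = 325; y0_10 = 215; x1_10 = 420; y1_10 = 300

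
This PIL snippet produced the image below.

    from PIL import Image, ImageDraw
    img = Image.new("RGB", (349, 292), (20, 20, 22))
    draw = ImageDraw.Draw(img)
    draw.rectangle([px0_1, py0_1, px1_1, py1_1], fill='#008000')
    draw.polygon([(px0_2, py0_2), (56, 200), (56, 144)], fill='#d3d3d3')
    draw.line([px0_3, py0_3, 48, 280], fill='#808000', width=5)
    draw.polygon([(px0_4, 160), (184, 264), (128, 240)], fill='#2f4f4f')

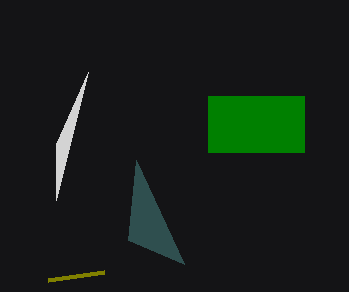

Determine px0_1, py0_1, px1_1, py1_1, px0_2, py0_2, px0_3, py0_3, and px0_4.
px0_1 = 208
py0_1 = 96
px1_1 = 304
py1_1 = 152
px0_2 = 88
py0_2 = 72
px0_3 = 104
py0_3 = 272
px0_4 = 136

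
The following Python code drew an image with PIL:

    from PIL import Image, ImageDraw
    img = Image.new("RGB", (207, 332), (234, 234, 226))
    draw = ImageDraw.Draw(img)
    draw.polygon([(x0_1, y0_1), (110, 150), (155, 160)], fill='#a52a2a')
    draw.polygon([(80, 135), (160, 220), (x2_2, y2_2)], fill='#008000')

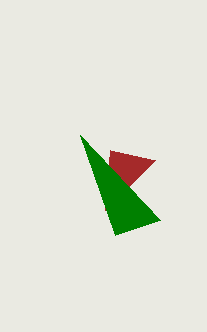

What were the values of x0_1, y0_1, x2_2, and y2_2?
x0_1 = 105, y0_1 = 210, x2_2 = 115, y2_2 = 235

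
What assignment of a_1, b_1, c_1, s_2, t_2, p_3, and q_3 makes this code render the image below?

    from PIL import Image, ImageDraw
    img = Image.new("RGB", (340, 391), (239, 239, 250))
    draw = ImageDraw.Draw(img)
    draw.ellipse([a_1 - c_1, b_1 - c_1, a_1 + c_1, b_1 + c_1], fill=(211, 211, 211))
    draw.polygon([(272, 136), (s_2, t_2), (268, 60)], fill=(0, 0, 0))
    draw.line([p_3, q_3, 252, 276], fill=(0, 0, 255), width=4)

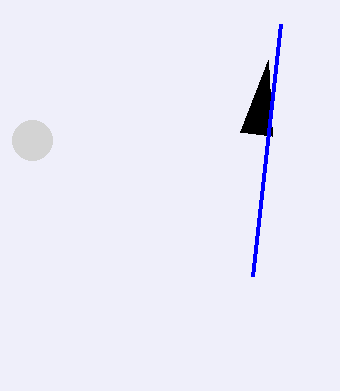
a_1 = 32; b_1 = 140; c_1 = 20; s_2 = 240; t_2 = 132; p_3 = 280; q_3 = 24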